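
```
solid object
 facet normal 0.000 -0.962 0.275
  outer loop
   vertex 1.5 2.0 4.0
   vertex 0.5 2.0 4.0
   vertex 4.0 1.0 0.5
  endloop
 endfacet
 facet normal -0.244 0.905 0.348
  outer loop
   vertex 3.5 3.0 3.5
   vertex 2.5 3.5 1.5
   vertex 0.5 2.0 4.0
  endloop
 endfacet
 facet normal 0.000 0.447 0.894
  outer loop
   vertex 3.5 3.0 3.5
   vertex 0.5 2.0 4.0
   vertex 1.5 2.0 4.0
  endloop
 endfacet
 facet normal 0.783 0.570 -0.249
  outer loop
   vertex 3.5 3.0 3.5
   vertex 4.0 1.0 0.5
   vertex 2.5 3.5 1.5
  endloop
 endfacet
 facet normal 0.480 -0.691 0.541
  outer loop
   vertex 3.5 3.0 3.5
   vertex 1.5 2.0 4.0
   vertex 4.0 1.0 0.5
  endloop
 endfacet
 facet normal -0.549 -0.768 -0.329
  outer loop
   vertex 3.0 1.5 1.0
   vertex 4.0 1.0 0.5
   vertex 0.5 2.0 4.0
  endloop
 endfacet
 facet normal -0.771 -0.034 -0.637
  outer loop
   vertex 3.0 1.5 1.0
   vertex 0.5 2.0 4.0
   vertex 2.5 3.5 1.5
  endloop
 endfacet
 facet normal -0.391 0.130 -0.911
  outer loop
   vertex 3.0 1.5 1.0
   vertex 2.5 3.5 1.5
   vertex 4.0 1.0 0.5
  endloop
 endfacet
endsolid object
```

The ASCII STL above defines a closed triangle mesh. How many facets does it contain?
8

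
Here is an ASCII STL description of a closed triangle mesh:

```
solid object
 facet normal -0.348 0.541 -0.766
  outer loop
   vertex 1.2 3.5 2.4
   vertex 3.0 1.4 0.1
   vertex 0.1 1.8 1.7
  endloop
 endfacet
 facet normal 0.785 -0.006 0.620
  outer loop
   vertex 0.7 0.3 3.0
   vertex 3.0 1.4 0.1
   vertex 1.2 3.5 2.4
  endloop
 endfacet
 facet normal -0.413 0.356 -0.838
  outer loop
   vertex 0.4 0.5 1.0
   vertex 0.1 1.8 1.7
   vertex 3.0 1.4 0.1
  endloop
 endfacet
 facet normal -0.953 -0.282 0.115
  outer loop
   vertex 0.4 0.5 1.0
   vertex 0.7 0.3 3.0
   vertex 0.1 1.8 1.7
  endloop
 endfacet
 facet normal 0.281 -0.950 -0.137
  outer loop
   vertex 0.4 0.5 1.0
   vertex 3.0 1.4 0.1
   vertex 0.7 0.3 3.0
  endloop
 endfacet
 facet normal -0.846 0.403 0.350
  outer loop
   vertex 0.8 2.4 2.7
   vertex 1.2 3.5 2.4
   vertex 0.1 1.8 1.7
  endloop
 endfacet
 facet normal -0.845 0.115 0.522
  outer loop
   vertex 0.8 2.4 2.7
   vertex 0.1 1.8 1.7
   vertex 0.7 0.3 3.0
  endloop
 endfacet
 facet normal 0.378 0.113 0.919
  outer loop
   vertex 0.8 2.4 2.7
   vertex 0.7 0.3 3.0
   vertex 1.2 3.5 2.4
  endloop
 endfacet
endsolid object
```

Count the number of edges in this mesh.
12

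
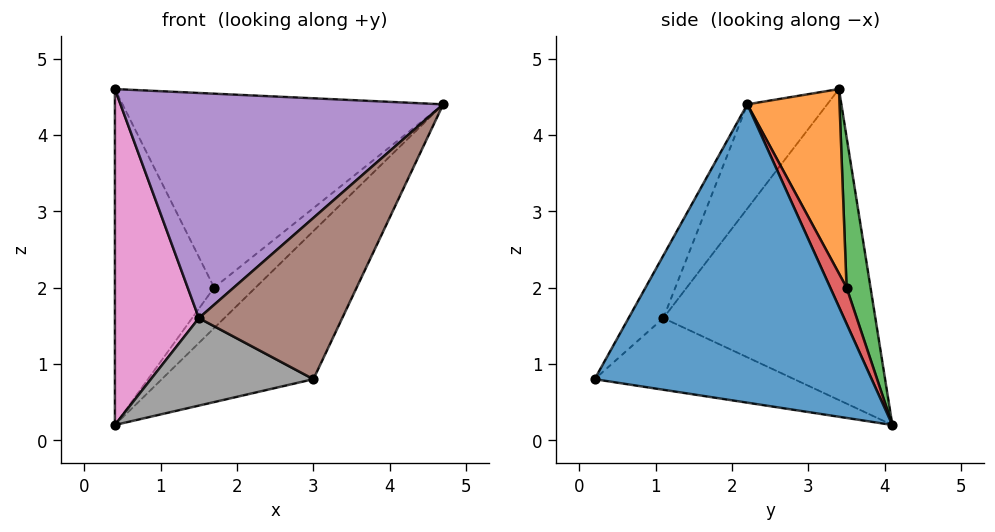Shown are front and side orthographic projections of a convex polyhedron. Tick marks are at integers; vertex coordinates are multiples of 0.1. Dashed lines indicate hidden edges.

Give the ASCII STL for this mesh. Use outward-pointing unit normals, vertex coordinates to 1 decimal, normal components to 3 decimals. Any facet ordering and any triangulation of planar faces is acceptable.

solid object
 facet normal 0.725 0.397 -0.563
  outer loop
   vertex 0.4 4.1 0.2
   vertex 4.7 2.2 4.4
   vertex 3.0 0.2 0.8
  endloop
 endfacet
 facet normal 0.272 0.947 0.173
  outer loop
   vertex 1.7 3.5 2.0
   vertex 0.4 3.4 4.6
   vertex 4.7 2.2 4.4
  endloop
 endfacet
 facet normal 0.232 0.961 0.153
  outer loop
   vertex 1.7 3.5 2.0
   vertex 0.4 4.1 0.2
   vertex 0.4 3.4 4.6
  endloop
 endfacet
 facet normal 0.367 0.929 0.045
  outer loop
   vertex 1.7 3.5 2.0
   vertex 4.7 2.2 4.4
   vertex 0.4 4.1 0.2
  endloop
 endfacet
 facet normal -0.201 -0.812 0.549
  outer loop
   vertex 1.5 1.1 1.6
   vertex 4.7 2.2 4.4
   vertex 0.4 3.4 4.6
  endloop
 endfacet
 facet normal -0.198 -0.814 0.546
  outer loop
   vertex 1.5 1.1 1.6
   vertex 3.0 0.2 0.8
   vertex 4.7 2.2 4.4
  endloop
 endfacet
 facet normal -0.928 -0.368 -0.058
  outer loop
   vertex 1.5 1.1 1.6
   vertex 0.4 3.4 4.6
   vertex 0.4 4.1 0.2
  endloop
 endfacet
 facet normal -0.622 -0.507 -0.597
  outer loop
   vertex 1.5 1.1 1.6
   vertex 0.4 4.1 0.2
   vertex 3.0 0.2 0.8
  endloop
 endfacet
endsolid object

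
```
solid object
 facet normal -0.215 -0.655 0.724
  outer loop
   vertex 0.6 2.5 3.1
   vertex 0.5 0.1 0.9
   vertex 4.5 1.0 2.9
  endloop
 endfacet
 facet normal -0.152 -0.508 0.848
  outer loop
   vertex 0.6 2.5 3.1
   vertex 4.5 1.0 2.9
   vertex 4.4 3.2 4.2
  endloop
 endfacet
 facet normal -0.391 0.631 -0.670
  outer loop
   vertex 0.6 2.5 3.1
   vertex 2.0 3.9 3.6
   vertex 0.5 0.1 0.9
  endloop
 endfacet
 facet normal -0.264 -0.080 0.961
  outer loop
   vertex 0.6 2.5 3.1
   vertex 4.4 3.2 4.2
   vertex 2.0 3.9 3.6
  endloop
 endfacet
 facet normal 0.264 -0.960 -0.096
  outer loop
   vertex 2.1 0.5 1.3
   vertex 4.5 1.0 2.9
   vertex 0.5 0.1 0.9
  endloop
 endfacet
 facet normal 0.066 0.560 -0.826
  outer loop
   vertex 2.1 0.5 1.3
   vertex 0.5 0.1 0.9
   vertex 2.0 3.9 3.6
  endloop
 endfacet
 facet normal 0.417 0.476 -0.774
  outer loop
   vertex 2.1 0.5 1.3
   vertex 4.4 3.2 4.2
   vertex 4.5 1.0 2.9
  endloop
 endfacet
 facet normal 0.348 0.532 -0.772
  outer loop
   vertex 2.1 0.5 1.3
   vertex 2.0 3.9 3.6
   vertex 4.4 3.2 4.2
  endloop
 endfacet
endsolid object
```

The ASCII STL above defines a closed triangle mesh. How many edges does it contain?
12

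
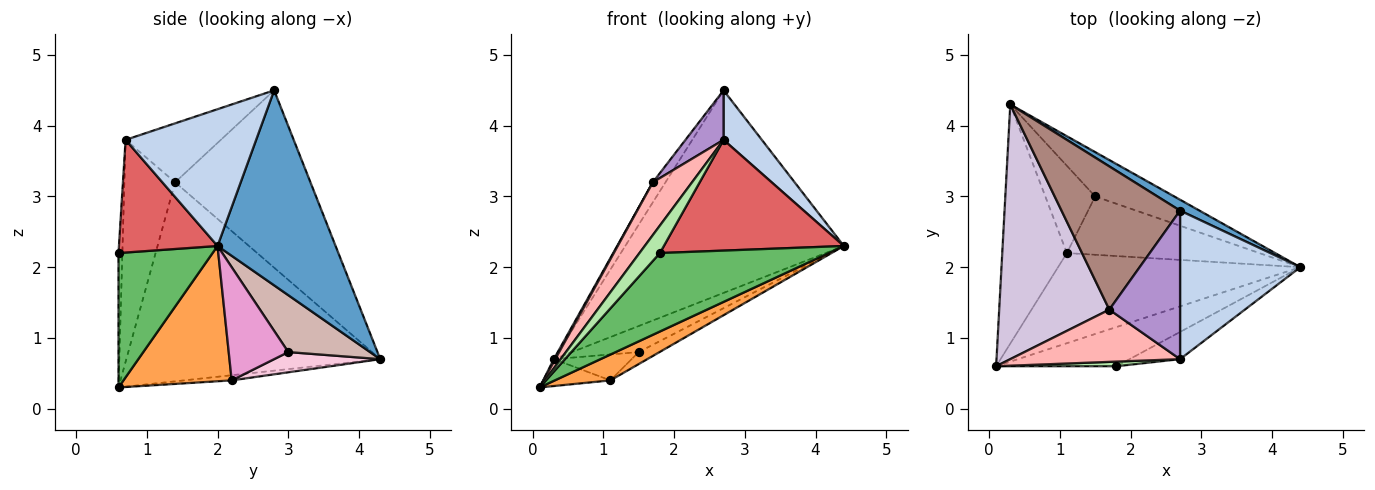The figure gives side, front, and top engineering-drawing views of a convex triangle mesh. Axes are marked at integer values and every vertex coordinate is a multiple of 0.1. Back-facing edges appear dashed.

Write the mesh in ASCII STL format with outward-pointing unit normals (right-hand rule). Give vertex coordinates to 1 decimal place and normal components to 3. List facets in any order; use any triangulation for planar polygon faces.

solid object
 facet normal 0.475 0.879 0.047
  outer loop
   vertex 2.7 2.8 4.5
   vertex 4.4 2.0 2.3
   vertex 0.3 4.3 0.7
  endloop
 endfacet
 facet normal 0.733 -0.215 0.645
  outer loop
   vertex 2.7 0.7 3.8
   vertex 4.4 2.0 2.3
   vertex 2.7 2.8 4.5
  endloop
 endfacet
 facet normal 0.473 -0.243 -0.847
  outer loop
   vertex 1.1 2.2 0.4
   vertex 4.4 2.0 2.3
   vertex 0.1 0.6 0.3
  endloop
 endfacet
 facet normal -0.079 0.111 -0.991
  outer loop
   vertex 1.1 2.2 0.4
   vertex 0.1 0.6 0.3
   vertex 0.3 4.3 0.7
  endloop
 endfacet
 facet normal 0.446 -0.801 -0.399
  outer loop
   vertex 1.8 0.6 2.2
   vertex 0.1 0.6 0.3
   vertex 4.4 2.0 2.3
  endloop
 endfacet
 facet normal -0.182 -0.970 0.163
  outer loop
   vertex 1.8 0.6 2.2
   vertex 2.7 0.7 3.8
   vertex 0.1 0.6 0.3
  endloop
 endfacet
 facet normal 0.470 -0.857 -0.211
  outer loop
   vertex 1.8 0.6 2.2
   vertex 4.4 2.0 2.3
   vertex 2.7 0.7 3.8
  endloop
 endfacet
 facet normal -0.677 -0.523 0.518
  outer loop
   vertex 1.7 1.4 3.2
   vertex 0.1 0.6 0.3
   vertex 2.7 0.7 3.8
  endloop
 endfacet
 facet normal -0.620 -0.248 0.744
  outer loop
   vertex 1.7 1.4 3.2
   vertex 2.7 0.7 3.8
   vertex 2.7 2.8 4.5
  endloop
 endfacet
 facet normal -0.875 -0.005 0.484
  outer loop
   vertex 1.7 1.4 3.2
   vertex 0.3 4.3 0.7
   vertex 0.1 0.6 0.3
  endloop
 endfacet
 facet normal -0.829 0.078 0.554
  outer loop
   vertex 1.7 1.4 3.2
   vertex 2.7 2.8 4.5
   vertex 0.3 4.3 0.7
  endloop
 endfacet
 facet normal 0.527 0.430 -0.733
  outer loop
   vertex 1.5 3.0 0.8
   vertex 0.3 4.3 0.7
   vertex 4.4 2.0 2.3
  endloop
 endfacet
 facet normal 0.499 0.175 -0.849
  outer loop
   vertex 1.5 3.0 0.8
   vertex 4.4 2.0 2.3
   vertex 1.1 2.2 0.4
  endloop
 endfacet
 facet normal 0.362 0.266 -0.893
  outer loop
   vertex 1.5 3.0 0.8
   vertex 1.1 2.2 0.4
   vertex 0.3 4.3 0.7
  endloop
 endfacet
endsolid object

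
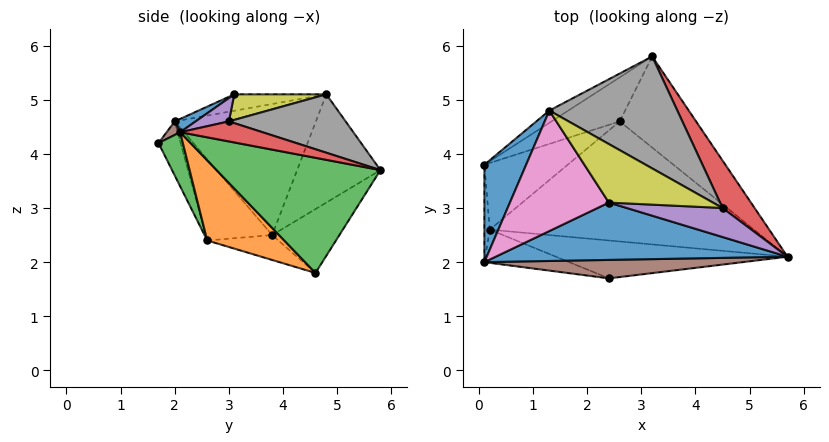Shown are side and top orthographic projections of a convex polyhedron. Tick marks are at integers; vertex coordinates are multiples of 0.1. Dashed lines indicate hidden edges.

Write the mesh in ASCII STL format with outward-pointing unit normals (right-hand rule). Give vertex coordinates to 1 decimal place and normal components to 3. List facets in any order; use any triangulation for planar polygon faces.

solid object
 facet normal 0.040 -0.481 0.876
  outer loop
   vertex 0.1 2.0 4.6
   vertex 5.7 2.1 4.4
   vertex 2.4 3.1 5.1
  endloop
 endfacet
 facet normal -0.380 0.832 -0.405
  outer loop
   vertex 2.6 4.6 1.8
   vertex 0.1 3.8 2.5
   vertex 3.2 5.8 3.7
  endloop
 endfacet
 facet normal 0.758 0.417 -0.502
  outer loop
   vertex 2.6 4.6 1.8
   vertex 3.2 5.8 3.7
   vertex 5.7 2.1 4.4
  endloop
 endfacet
 facet normal 0.471 0.460 0.753
  outer loop
   vertex 4.5 3.0 4.6
   vertex 5.7 2.1 4.4
   vertex 3.2 5.8 3.7
  endloop
 endfacet
 facet normal 0.235 0.098 0.967
  outer loop
   vertex 4.5 3.0 4.6
   vertex 2.4 3.1 5.1
   vertex 5.7 2.1 4.4
  endloop
 endfacet
 facet normal 0.038 -0.681 0.731
  outer loop
   vertex 2.4 1.7 4.2
   vertex 5.7 2.1 4.4
   vertex 0.1 2.0 4.6
  endloop
 endfacet
 facet normal -0.163 -0.105 0.981
  outer loop
   vertex 1.3 4.8 5.1
   vertex 0.1 2.0 4.6
   vertex 2.4 3.1 5.1
  endloop
 endfacet
 facet normal 0.373 0.436 0.819
  outer loop
   vertex 1.3 4.8 5.1
   vertex 4.5 3.0 4.6
   vertex 3.2 5.8 3.7
  endloop
 endfacet
 facet normal 0.236 0.153 0.960
  outer loop
   vertex 1.3 4.8 5.1
   vertex 2.4 3.1 5.1
   vertex 4.5 3.0 4.6
  endloop
 endfacet
 facet normal -0.515 0.852 -0.090
  outer loop
   vertex 1.3 4.8 5.1
   vertex 3.2 5.8 3.7
   vertex 0.1 3.8 2.5
  endloop
 endfacet
 facet normal -0.898 0.334 0.286
  outer loop
   vertex 1.3 4.8 5.1
   vertex 0.1 3.8 2.5
   vertex 0.1 2.0 4.6
  endloop
 endfacet
 facet normal 0.245 -0.536 -0.808
  outer loop
   vertex 0.2 2.6 2.4
   vertex 2.6 4.6 1.8
   vertex 5.7 2.1 4.4
  endloop
 endfacet
 facet normal 0.133 -0.812 -0.568
  outer loop
   vertex 0.2 2.6 2.4
   vertex 5.7 2.1 4.4
   vertex 2.4 1.7 4.2
  endloop
 endfacet
 facet normal -0.286 0.056 -0.957
  outer loop
   vertex 0.2 2.6 2.4
   vertex 0.1 3.8 2.5
   vertex 2.6 4.6 1.8
  endloop
 endfacet
 facet normal -0.995 -0.077 -0.066
  outer loop
   vertex 0.2 2.6 2.4
   vertex 0.1 2.0 4.6
   vertex 0.1 3.8 2.5
  endloop
 endfacet
 facet normal -0.170 -0.949 -0.266
  outer loop
   vertex 0.2 2.6 2.4
   vertex 2.4 1.7 4.2
   vertex 0.1 2.0 4.6
  endloop
 endfacet
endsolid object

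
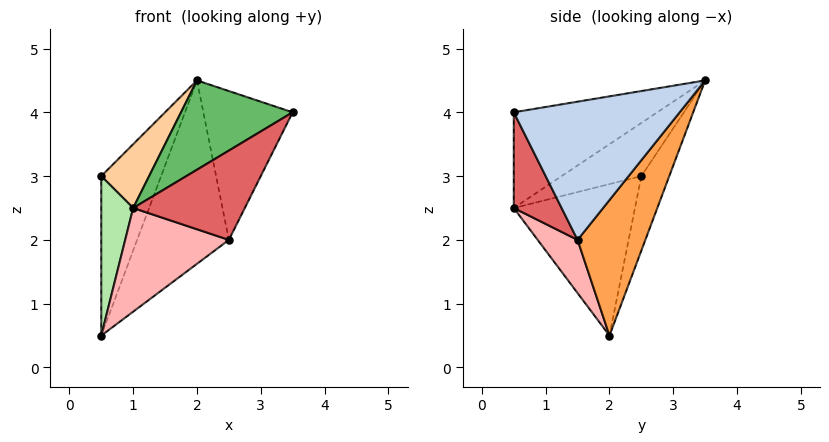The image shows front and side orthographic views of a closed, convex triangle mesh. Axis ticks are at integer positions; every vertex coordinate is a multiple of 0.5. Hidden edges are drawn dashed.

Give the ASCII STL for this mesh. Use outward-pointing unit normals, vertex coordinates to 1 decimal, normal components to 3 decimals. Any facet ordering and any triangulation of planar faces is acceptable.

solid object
 facet normal -0.416 0.892 -0.178
  outer loop
   vertex 0.5 2.0 0.5
   vertex 0.5 2.5 3.0
   vertex 2.0 3.5 4.5
  endloop
 endfacet
 facet normal 0.863 0.465 -0.199
  outer loop
   vertex 2.5 1.5 2.0
   vertex 2.0 3.5 4.5
   vertex 3.5 0.5 4.0
  endloop
 endfacet
 facet normal 0.526 0.712 -0.464
  outer loop
   vertex 2.5 1.5 2.0
   vertex 0.5 2.0 0.5
   vertex 2.0 3.5 4.5
  endloop
 endfacet
 facet normal -0.549 -0.329 0.768
  outer loop
   vertex 1.0 0.5 2.5
   vertex 2.0 3.5 4.5
   vertex 0.5 2.5 3.0
  endloop
 endfacet
 facet normal -0.478 -0.372 0.796
  outer loop
   vertex 1.0 0.5 2.5
   vertex 3.5 0.5 4.0
   vertex 2.0 3.5 4.5
  endloop
 endfacet
 facet normal -0.966 -0.254 0.051
  outer loop
   vertex 1.0 0.5 2.5
   vertex 0.5 2.5 3.0
   vertex 0.5 2.0 0.5
  endloop
 endfacet
 facet normal 0.329 -0.768 -0.549
  outer loop
   vertex 1.0 0.5 2.5
   vertex 2.5 1.5 2.0
   vertex 3.5 0.5 4.0
  endloop
 endfacet
 facet normal 0.282 -0.732 -0.620
  outer loop
   vertex 1.0 0.5 2.5
   vertex 0.5 2.0 0.5
   vertex 2.5 1.5 2.0
  endloop
 endfacet
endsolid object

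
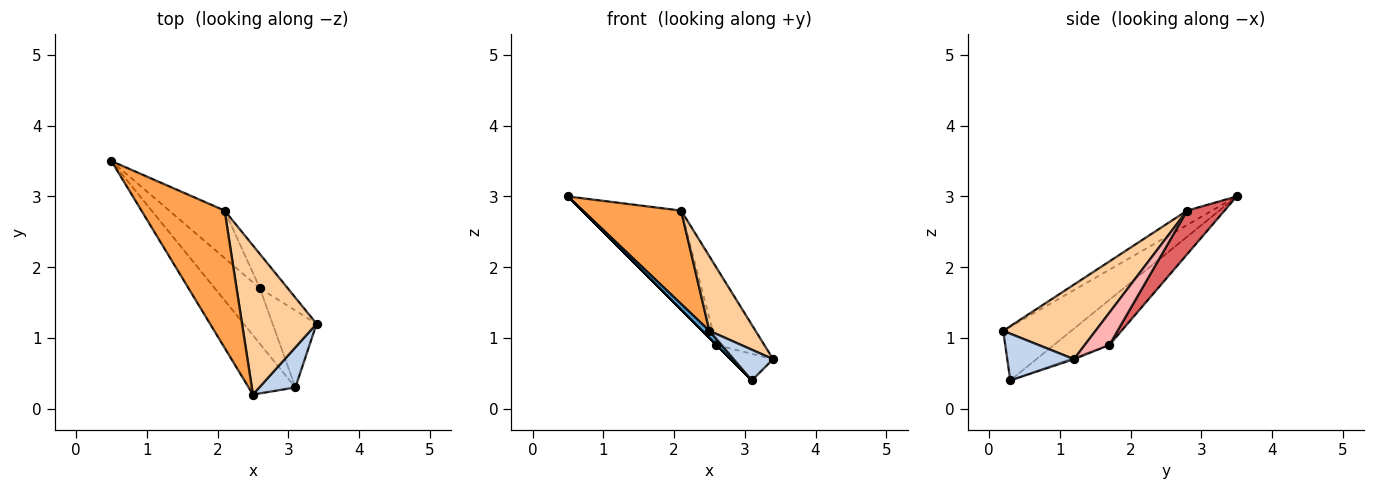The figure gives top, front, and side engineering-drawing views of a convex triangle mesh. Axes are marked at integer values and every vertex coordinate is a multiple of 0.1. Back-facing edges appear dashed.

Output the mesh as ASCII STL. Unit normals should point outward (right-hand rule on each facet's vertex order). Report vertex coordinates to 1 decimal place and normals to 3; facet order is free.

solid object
 facet normal -0.751 -0.078 -0.655
  outer loop
   vertex 3.1 0.3 0.4
   vertex 2.5 0.2 1.1
   vertex 0.5 3.5 3.0
  endloop
 endfacet
 facet normal 0.717 -0.424 0.554
  outer loop
   vertex 3.1 0.3 0.4
   vertex 3.4 1.2 0.7
   vertex 2.5 0.2 1.1
  endloop
 endfacet
 facet normal -0.141 -0.557 0.818
  outer loop
   vertex 2.1 2.8 2.8
   vertex 0.5 3.5 3.0
   vertex 2.5 0.2 1.1
  endloop
 endfacet
 facet normal 0.667 -0.333 0.667
  outer loop
   vertex 2.1 2.8 2.8
   vertex 2.5 0.2 1.1
   vertex 3.4 1.2 0.7
  endloop
 endfacet
 facet normal -0.707 0.000 -0.707
  outer loop
   vertex 2.6 1.7 0.9
   vertex 3.1 0.3 0.4
   vertex 0.5 3.5 3.0
  endloop
 endfacet
 facet normal -0.033 0.326 -0.945
  outer loop
   vertex 2.6 1.7 0.9
   vertex 3.4 1.2 0.7
   vertex 3.1 0.3 0.4
  endloop
 endfacet
 facet normal 0.322 0.854 -0.409
  outer loop
   vertex 2.6 1.7 0.9
   vertex 0.5 3.5 3.0
   vertex 2.1 2.8 2.8
  endloop
 endfacet
 facet normal 0.425 0.827 -0.367
  outer loop
   vertex 2.6 1.7 0.9
   vertex 2.1 2.8 2.8
   vertex 3.4 1.2 0.7
  endloop
 endfacet
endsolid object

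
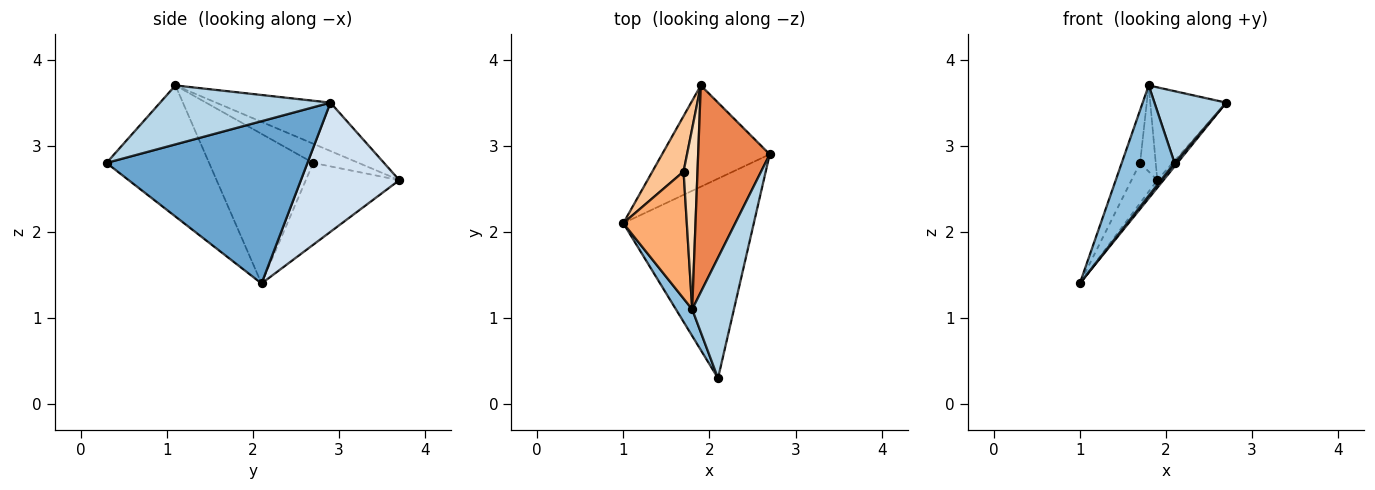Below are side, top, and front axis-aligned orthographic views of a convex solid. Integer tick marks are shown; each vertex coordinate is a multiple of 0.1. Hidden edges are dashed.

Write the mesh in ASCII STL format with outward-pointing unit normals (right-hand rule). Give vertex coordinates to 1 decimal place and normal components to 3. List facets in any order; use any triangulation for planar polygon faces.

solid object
 facet normal 0.779 -0.011 -0.627
  outer loop
   vertex 2.1 0.3 2.8
   vertex 1.0 2.1 1.4
   vertex 2.7 2.9 3.5
  endloop
 endfacet
 facet normal -0.884 -0.455 0.110
  outer loop
   vertex 1.8 1.1 3.7
   vertex 1.0 2.1 1.4
   vertex 2.1 0.3 2.8
  endloop
 endfacet
 facet normal 0.772 -0.325 0.546
  outer loop
   vertex 1.8 1.1 3.7
   vertex 2.1 0.3 2.8
   vertex 2.7 2.9 3.5
  endloop
 endfacet
 facet normal 0.767 0.048 -0.639
  outer loop
   vertex 1.9 3.7 2.6
   vertex 2.7 2.9 3.5
   vertex 1.0 2.1 1.4
  endloop
 endfacet
 facet normal -0.525 0.349 0.776
  outer loop
   vertex 1.9 3.7 2.6
   vertex 1.8 1.1 3.7
   vertex 2.7 2.9 3.5
  endloop
 endfacet
 facet normal -0.909 0.160 0.386
  outer loop
   vertex 1.7 2.7 2.8
   vertex 1.0 2.1 1.4
   vertex 1.8 1.1 3.7
  endloop
 endfacet
 facet normal -0.905 0.250 0.345
  outer loop
   vertex 1.7 2.7 2.8
   vertex 1.9 3.7 2.6
   vertex 1.0 2.1 1.4
  endloop
 endfacet
 facet normal -0.780 0.269 0.565
  outer loop
   vertex 1.7 2.7 2.8
   vertex 1.8 1.1 3.7
   vertex 1.9 3.7 2.6
  endloop
 endfacet
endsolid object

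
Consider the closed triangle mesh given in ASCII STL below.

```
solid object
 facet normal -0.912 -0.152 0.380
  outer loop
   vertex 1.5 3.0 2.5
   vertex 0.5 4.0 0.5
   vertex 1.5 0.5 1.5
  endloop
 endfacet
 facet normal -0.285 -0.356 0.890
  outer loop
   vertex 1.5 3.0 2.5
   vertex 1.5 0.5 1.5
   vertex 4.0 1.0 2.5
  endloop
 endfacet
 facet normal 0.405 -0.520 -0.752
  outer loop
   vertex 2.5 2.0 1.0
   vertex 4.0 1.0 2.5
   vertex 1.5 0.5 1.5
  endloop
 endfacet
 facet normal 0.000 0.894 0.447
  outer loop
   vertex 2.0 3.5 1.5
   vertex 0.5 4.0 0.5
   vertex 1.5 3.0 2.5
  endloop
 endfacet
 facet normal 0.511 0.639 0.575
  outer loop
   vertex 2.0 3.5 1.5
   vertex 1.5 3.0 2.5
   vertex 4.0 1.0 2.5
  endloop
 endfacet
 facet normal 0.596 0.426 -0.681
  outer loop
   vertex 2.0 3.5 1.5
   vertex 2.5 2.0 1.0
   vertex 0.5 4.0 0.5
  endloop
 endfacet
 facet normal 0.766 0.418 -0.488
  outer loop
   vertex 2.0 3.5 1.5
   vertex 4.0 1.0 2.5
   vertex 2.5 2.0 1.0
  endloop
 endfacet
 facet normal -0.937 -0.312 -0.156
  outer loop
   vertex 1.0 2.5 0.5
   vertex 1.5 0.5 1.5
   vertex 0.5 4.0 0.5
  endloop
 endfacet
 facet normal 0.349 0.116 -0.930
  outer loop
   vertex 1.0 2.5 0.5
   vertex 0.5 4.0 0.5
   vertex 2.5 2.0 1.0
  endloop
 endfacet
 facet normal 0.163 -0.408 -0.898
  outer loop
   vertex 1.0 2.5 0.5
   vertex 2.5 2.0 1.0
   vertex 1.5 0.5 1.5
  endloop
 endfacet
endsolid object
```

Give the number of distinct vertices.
7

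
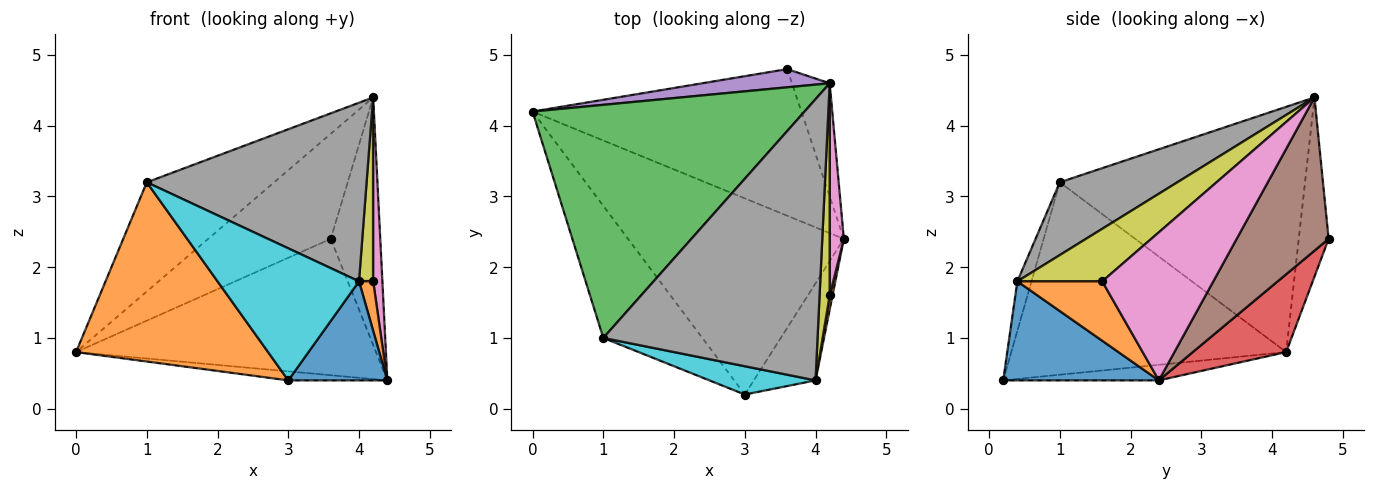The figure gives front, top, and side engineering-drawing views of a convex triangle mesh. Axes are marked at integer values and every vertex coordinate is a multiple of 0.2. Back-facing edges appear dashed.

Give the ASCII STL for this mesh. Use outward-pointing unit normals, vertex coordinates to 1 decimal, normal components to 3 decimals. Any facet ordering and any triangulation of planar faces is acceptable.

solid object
 facet normal -0.072 0.046 -0.996
  outer loop
   vertex 3.0 0.2 0.4
   vertex 0.0 4.2 0.8
   vertex 4.4 2.4 0.4
  endloop
 endfacet
 facet normal -0.755 -0.528 -0.389
  outer loop
   vertex 1.0 1.0 3.2
   vertex 0.0 4.2 0.8
   vertex 3.0 0.2 0.4
  endloop
 endfacet
 facet normal -0.633 0.328 0.701
  outer loop
   vertex 1.0 1.0 3.2
   vertex 4.2 4.6 4.4
   vertex 0.0 4.2 0.8
  endloop
 endfacet
 facet normal 0.207 0.666 -0.716
  outer loop
   vertex 3.6 4.8 2.4
   vertex 4.4 2.4 0.4
   vertex 0.0 4.2 0.8
  endloop
 endfacet
 facet normal -0.233 0.958 0.166
  outer loop
   vertex 3.6 4.8 2.4
   vertex 0.0 4.2 0.8
   vertex 4.2 4.6 4.4
  endloop
 endfacet
 facet normal 0.860 0.463 -0.212
  outer loop
   vertex 3.6 4.8 2.4
   vertex 4.2 4.6 4.4
   vertex 4.4 2.4 0.4
  endloop
 endfacet
 facet normal 0.992 -0.082 0.095
  outer loop
   vertex 4.2 1.6 1.8
   vertex 4.4 2.4 0.4
   vertex 4.2 4.6 4.4
  endloop
 endfacet
 facet normal 0.276 -0.515 0.811
  outer loop
   vertex 4.0 0.4 1.8
   vertex 4.2 4.6 4.4
   vertex 1.0 1.0 3.2
  endloop
 endfacet
 facet normal 0.969 -0.162 0.186
  outer loop
   vertex 4.0 0.4 1.8
   vertex 4.2 1.6 1.8
   vertex 4.2 4.6 4.4
  endloop
 endfacet
 facet normal -0.097 -0.973 0.209
  outer loop
   vertex 4.0 0.4 1.8
   vertex 1.0 1.0 3.2
   vertex 3.0 0.2 0.4
  endloop
 endfacet
 facet normal 0.747 -0.475 -0.465
  outer loop
   vertex 4.0 0.4 1.8
   vertex 3.0 0.2 0.4
   vertex 4.4 2.4 0.4
  endloop
 endfacet
 facet normal 0.985 -0.164 0.047
  outer loop
   vertex 4.0 0.4 1.8
   vertex 4.4 2.4 0.4
   vertex 4.2 1.6 1.8
  endloop
 endfacet
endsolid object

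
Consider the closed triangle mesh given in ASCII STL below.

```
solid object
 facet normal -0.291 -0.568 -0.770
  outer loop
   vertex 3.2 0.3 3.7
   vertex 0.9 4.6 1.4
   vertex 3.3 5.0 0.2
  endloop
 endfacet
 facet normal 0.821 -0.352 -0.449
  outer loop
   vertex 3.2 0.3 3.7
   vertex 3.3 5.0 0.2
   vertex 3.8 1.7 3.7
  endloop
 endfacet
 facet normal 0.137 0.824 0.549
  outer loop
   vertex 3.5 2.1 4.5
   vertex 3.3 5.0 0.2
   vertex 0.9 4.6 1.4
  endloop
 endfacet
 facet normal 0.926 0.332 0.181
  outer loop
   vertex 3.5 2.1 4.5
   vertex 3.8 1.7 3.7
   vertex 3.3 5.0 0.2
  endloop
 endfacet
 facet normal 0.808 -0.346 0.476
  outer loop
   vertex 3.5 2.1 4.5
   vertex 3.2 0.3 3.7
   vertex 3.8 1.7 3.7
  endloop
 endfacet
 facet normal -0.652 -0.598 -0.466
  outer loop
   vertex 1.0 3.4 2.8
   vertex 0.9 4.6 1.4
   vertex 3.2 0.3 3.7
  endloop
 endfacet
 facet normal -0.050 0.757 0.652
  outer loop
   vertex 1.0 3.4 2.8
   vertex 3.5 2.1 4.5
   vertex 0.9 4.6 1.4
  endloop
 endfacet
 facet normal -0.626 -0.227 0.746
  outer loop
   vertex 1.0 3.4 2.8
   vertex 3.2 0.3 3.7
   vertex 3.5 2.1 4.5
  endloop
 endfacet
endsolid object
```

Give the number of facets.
8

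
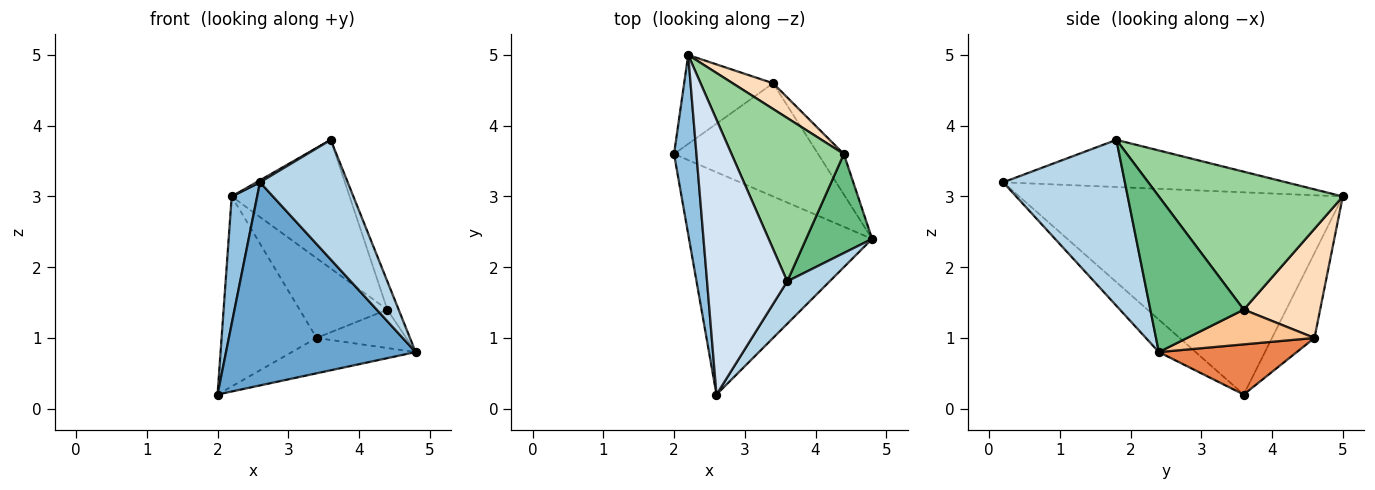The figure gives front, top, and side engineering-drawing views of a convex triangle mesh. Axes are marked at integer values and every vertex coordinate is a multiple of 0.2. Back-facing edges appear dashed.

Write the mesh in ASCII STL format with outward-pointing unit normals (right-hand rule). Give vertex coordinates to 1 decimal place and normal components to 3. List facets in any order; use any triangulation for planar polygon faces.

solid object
 facet normal -0.130 -0.669 -0.732
  outer loop
   vertex 2.6 0.2 3.2
   vertex 2.0 3.6 0.2
   vertex 4.8 2.4 0.8
  endloop
 endfacet
 facet normal -0.991 -0.078 0.110
  outer loop
   vertex 2.2 5.0 3.0
   vertex 2.0 3.6 0.2
   vertex 2.6 0.2 3.2
  endloop
 endfacet
 facet normal 0.794 -0.573 0.203
  outer loop
   vertex 3.6 1.8 3.8
   vertex 2.6 0.2 3.2
   vertex 4.8 2.4 0.8
  endloop
 endfacet
 facet normal -0.507 -0.006 0.862
  outer loop
   vertex 3.6 1.8 3.8
   vertex 2.2 5.0 3.0
   vertex 2.6 0.2 3.2
  endloop
 endfacet
 facet normal 0.315 0.283 -0.906
  outer loop
   vertex 3.4 4.6 1.0
   vertex 4.8 2.4 0.8
   vertex 2.0 3.6 0.2
  endloop
 endfacet
 facet normal -0.375 0.840 -0.393
  outer loop
   vertex 3.4 4.6 1.0
   vertex 2.0 3.6 0.2
   vertex 2.2 5.0 3.0
  endloop
 endfacet
 facet normal 0.699 0.492 -0.518
  outer loop
   vertex 4.4 3.6 1.4
   vertex 4.8 2.4 0.8
   vertex 3.4 4.6 1.0
  endloop
 endfacet
 facet normal 0.638 0.733 0.236
  outer loop
   vertex 4.4 3.6 1.4
   vertex 3.4 4.6 1.0
   vertex 2.2 5.0 3.0
  endloop
 endfacet
 facet normal 0.915 0.111 0.388
  outer loop
   vertex 4.4 3.6 1.4
   vertex 3.6 1.8 3.8
   vertex 4.8 2.4 0.8
  endloop
 endfacet
 facet normal 0.694 0.445 0.565
  outer loop
   vertex 4.4 3.6 1.4
   vertex 2.2 5.0 3.0
   vertex 3.6 1.8 3.8
  endloop
 endfacet
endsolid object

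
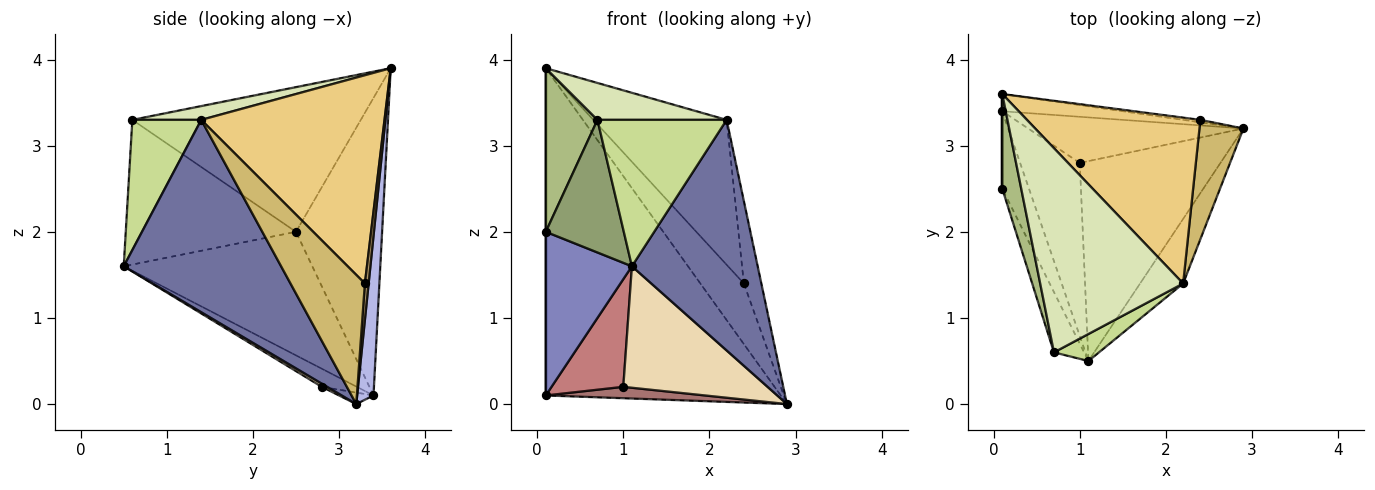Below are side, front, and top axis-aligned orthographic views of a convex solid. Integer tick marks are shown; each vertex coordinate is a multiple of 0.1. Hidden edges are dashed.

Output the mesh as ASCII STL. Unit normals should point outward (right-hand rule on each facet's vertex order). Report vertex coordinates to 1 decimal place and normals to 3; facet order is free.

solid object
 facet normal 0.769 -0.615 -0.172
  outer loop
   vertex 2.2 1.4 3.3
   vertex 1.1 0.5 1.6
   vertex 2.9 3.2 0.0
  endloop
 endfacet
 facet normal -0.892 -0.408 -0.193
  outer loop
   vertex 0.1 3.4 0.1
   vertex 1.1 0.5 1.6
   vertex 0.1 2.5 2.0
  endloop
 endfacet
 facet normal -1.000 0.000 0.000
  outer loop
   vertex 0.1 3.4 0.1
   vertex 0.1 2.5 2.0
   vertex 0.1 3.6 3.9
  endloop
 endfacet
 facet normal 0.069 0.996 -0.052
  outer loop
   vertex 0.1 3.4 0.1
   vertex 0.1 3.6 3.9
   vertex 2.9 3.2 0.0
  endloop
 endfacet
 facet normal -0.893 -0.409 -0.186
  outer loop
   vertex 0.7 0.6 3.3
   vertex 0.1 2.5 2.0
   vertex 1.1 0.5 1.6
  endloop
 endfacet
 facet normal -0.968 -0.219 0.127
  outer loop
   vertex 0.7 0.6 3.3
   vertex 0.1 3.6 3.9
   vertex 0.1 2.5 2.0
  endloop
 endfacet
 facet normal 0.464 -0.871 0.161
  outer loop
   vertex 0.7 0.6 3.3
   vertex 1.1 0.5 1.6
   vertex 2.2 1.4 3.3
  endloop
 endfacet
 facet normal 0.094 -0.177 0.980
  outer loop
   vertex 0.7 0.6 3.3
   vertex 2.2 1.4 3.3
   vertex 0.1 3.6 3.9
  endloop
 endfacet
 facet normal 0.086 0.995 -0.040
  outer loop
   vertex 2.4 3.3 1.4
   vertex 2.9 3.2 0.0
   vertex 0.1 3.6 3.9
  endloop
 endfacet
 facet normal 0.924 0.217 0.315
  outer loop
   vertex 2.4 3.3 1.4
   vertex 2.2 1.4 3.3
   vertex 2.9 3.2 0.0
  endloop
 endfacet
 facet normal 0.671 0.488 0.559
  outer loop
   vertex 2.4 3.3 1.4
   vertex 0.1 3.6 3.9
   vertex 2.2 1.4 3.3
  endloop
 endfacet
 facet normal 0.019 -0.519 -0.854
  outer loop
   vertex 1.0 2.8 0.2
   vertex 2.9 3.2 0.0
   vertex 1.1 0.5 1.6
  endloop
 endfacet
 facet normal -0.052 -0.239 -0.970
  outer loop
   vertex 1.0 2.8 0.2
   vertex 0.1 3.4 0.1
   vertex 2.9 3.2 0.0
  endloop
 endfacet
 facet normal -0.250 -0.511 -0.822
  outer loop
   vertex 1.0 2.8 0.2
   vertex 1.1 0.5 1.6
   vertex 0.1 3.4 0.1
  endloop
 endfacet
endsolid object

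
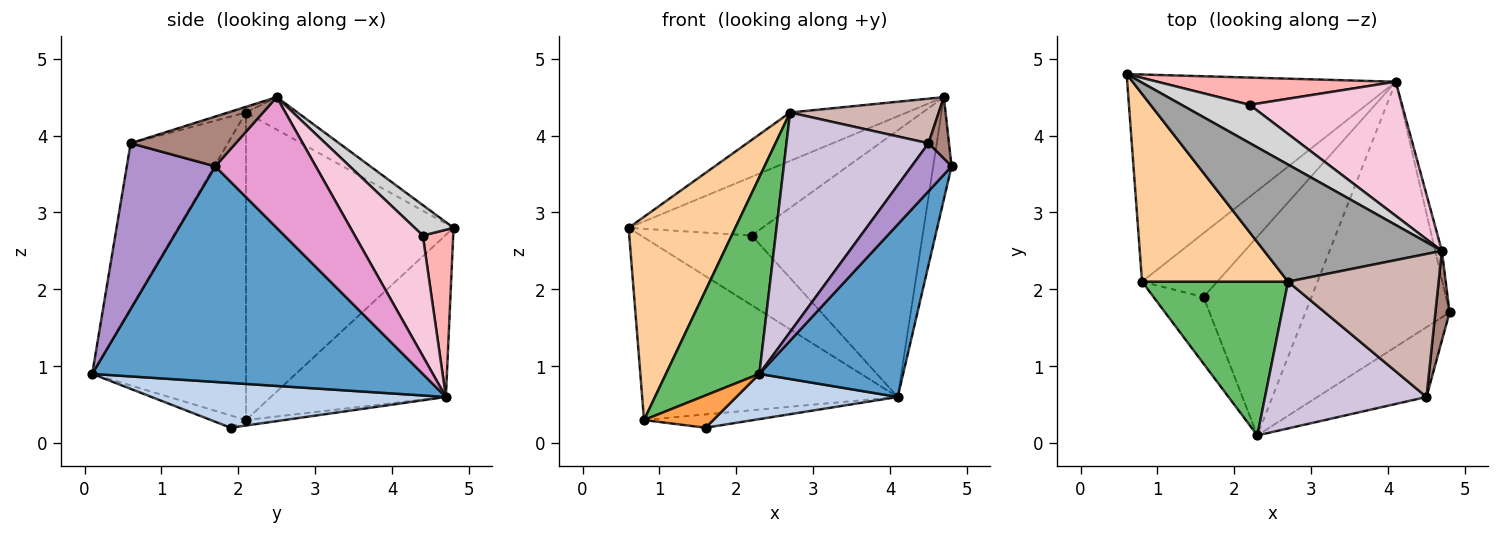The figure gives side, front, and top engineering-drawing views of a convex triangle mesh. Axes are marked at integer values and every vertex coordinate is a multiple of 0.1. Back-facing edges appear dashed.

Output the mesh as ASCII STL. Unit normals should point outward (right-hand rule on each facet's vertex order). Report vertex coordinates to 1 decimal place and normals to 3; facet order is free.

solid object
 facet normal 0.782 -0.340 -0.522
  outer loop
   vertex 4.1 4.7 0.6
   vertex 4.8 1.7 3.6
   vertex 2.3 0.1 0.9
  endloop
 endfacet
 facet normal 0.375 -0.206 -0.904
  outer loop
   vertex 4.1 4.7 0.6
   vertex 2.3 0.1 0.9
   vertex 1.6 1.9 0.2
  endloop
 endfacet
 facet normal -0.216 -0.426 -0.879
  outer loop
   vertex 0.8 2.1 0.3
   vertex 1.6 1.9 0.2
   vertex 2.3 0.1 0.9
  endloop
 endfacet
 facet normal -0.819 -0.421 0.389
  outer loop
   vertex 0.8 2.1 0.3
   vertex 2.7 2.1 4.3
   vertex 0.6 4.8 2.8
  endloop
 endfacet
 facet normal -0.792 -0.481 0.376
  outer loop
   vertex 0.8 2.1 0.3
   vertex 2.3 0.1 0.9
   vertex 2.7 2.1 4.3
  endloop
 endfacet
 facet normal -0.412 0.602 -0.683
  outer loop
   vertex 0.8 2.1 0.3
   vertex 0.6 4.8 2.8
   vertex 4.1 4.7 0.6
  endloop
 endfacet
 facet normal -0.071 0.203 -0.977
  outer loop
   vertex 0.8 2.1 0.3
   vertex 4.1 4.7 0.6
   vertex 1.6 1.9 0.2
  endloop
 endfacet
 facet normal 0.248 0.902 0.353
  outer loop
   vertex 2.2 4.4 2.7
   vertex 4.1 4.7 0.6
   vertex 0.6 4.8 2.8
  endloop
 endfacet
 facet normal 0.781 -0.353 -0.514
  outer loop
   vertex 4.5 0.6 3.9
   vertex 2.3 0.1 0.9
   vertex 4.8 1.7 3.6
  endloop
 endfacet
 facet normal -0.495 -0.722 0.483
  outer loop
   vertex 4.5 0.6 3.9
   vertex 2.7 2.1 4.3
   vertex 2.3 0.1 0.9
  endloop
 endfacet
 facet normal 0.945 -0.184 0.269
  outer loop
   vertex 4.7 2.5 4.5
   vertex 4.5 0.6 3.9
   vertex 4.8 1.7 3.6
  endloop
 endfacet
 facet normal -0.036 -0.297 0.954
  outer loop
   vertex 4.7 2.5 4.5
   vertex 2.7 2.1 4.3
   vertex 4.5 0.6 3.9
  endloop
 endfacet
 facet normal 0.983 0.179 -0.050
  outer loop
   vertex 4.7 2.5 4.5
   vertex 4.8 1.7 3.6
   vertex 4.1 4.7 0.6
  endloop
 endfacet
 facet normal 0.335 0.842 0.423
  outer loop
   vertex 4.7 2.5 4.5
   vertex 4.1 4.7 0.6
   vertex 2.2 4.4 2.7
  endloop
 endfacet
 facet normal -0.166 0.377 0.911
  outer loop
   vertex 4.7 2.5 4.5
   vertex 0.6 4.8 2.8
   vertex 2.7 2.1 4.3
  endloop
 endfacet
 facet normal 0.237 0.814 0.531
  outer loop
   vertex 4.7 2.5 4.5
   vertex 2.2 4.4 2.7
   vertex 0.6 4.8 2.8
  endloop
 endfacet
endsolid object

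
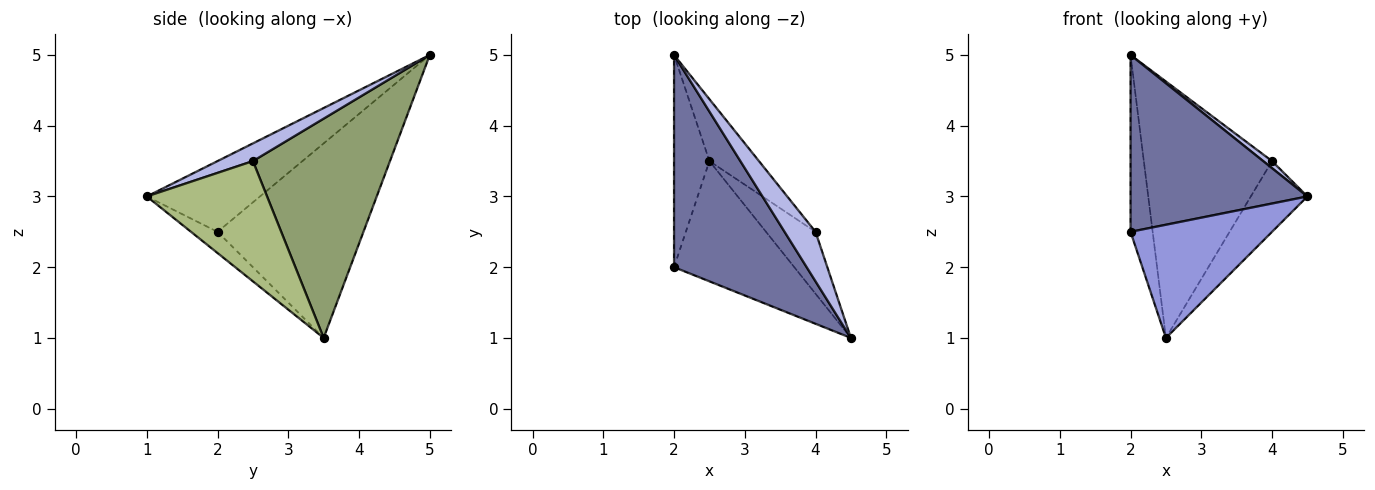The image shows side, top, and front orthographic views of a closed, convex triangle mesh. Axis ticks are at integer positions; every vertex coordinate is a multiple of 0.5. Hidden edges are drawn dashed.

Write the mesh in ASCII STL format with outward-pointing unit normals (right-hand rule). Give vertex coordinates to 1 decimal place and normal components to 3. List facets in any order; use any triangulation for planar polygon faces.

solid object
 facet normal -0.379 -0.592 0.711
  outer loop
   vertex 2.0 2.0 2.5
   vertex 4.5 1.0 3.0
   vertex 2.0 5.0 5.0
  endloop
 endfacet
 facet normal -0.973 0.147 -0.177
  outer loop
   vertex 2.0 2.0 2.5
   vertex 2.0 5.0 5.0
   vertex 2.5 3.5 1.0
  endloop
 endfacet
 facet normal -0.127 -0.680 -0.722
  outer loop
   vertex 2.0 2.0 2.5
   vertex 2.5 3.5 1.0
   vertex 4.5 1.0 3.0
  endloop
 endfacet
 facet normal 0.492 -0.123 0.862
  outer loop
   vertex 4.0 2.5 3.5
   vertex 2.0 5.0 5.0
   vertex 4.5 1.0 3.0
  endloop
 endfacet
 facet normal 0.721 0.674 -0.163
  outer loop
   vertex 4.0 2.5 3.5
   vertex 2.5 3.5 1.0
   vertex 2.0 5.0 5.0
  endloop
 endfacet
 facet normal 0.848 0.399 -0.349
  outer loop
   vertex 4.0 2.5 3.5
   vertex 4.5 1.0 3.0
   vertex 2.5 3.5 1.0
  endloop
 endfacet
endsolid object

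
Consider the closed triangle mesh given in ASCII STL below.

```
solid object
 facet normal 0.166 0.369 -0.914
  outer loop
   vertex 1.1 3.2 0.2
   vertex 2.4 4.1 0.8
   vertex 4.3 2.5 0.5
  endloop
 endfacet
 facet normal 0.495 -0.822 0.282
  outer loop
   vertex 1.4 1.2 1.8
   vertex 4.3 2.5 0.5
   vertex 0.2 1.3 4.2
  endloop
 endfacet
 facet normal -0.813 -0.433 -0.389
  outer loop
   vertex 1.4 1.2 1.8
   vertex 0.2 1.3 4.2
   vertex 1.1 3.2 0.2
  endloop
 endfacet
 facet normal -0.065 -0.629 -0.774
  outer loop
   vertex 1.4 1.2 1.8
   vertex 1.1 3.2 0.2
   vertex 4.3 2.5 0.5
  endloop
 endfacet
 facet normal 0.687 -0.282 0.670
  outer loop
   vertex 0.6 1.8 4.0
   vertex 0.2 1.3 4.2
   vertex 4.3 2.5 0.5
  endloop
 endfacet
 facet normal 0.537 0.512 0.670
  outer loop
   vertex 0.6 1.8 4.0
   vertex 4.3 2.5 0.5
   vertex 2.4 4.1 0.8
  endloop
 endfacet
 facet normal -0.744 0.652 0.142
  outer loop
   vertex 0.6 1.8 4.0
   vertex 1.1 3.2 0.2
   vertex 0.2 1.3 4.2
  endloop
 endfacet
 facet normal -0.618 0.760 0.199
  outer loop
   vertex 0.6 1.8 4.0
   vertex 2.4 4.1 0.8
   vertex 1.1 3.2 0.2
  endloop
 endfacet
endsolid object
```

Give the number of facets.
8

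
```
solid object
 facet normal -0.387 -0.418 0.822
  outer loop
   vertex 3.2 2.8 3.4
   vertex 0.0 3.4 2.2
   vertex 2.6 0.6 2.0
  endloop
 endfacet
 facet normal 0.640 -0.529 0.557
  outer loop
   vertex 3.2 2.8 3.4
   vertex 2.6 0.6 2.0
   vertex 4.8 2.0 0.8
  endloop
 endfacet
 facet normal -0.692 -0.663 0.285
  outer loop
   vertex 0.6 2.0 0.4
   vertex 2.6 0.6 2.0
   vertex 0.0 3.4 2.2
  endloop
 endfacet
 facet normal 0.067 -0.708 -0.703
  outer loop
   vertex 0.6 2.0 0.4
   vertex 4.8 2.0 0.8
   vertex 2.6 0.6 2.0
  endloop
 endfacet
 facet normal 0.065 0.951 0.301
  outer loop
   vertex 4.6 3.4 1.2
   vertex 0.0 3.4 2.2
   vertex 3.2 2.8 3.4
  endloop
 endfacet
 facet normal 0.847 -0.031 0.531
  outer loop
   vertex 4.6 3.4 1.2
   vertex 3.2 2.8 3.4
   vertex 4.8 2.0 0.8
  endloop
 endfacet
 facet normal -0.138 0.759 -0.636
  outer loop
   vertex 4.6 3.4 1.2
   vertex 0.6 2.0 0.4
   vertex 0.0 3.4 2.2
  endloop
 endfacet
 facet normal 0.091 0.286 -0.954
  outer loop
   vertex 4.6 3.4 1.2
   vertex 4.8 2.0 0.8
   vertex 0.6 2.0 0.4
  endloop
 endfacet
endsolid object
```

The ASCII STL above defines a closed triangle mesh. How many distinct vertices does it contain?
6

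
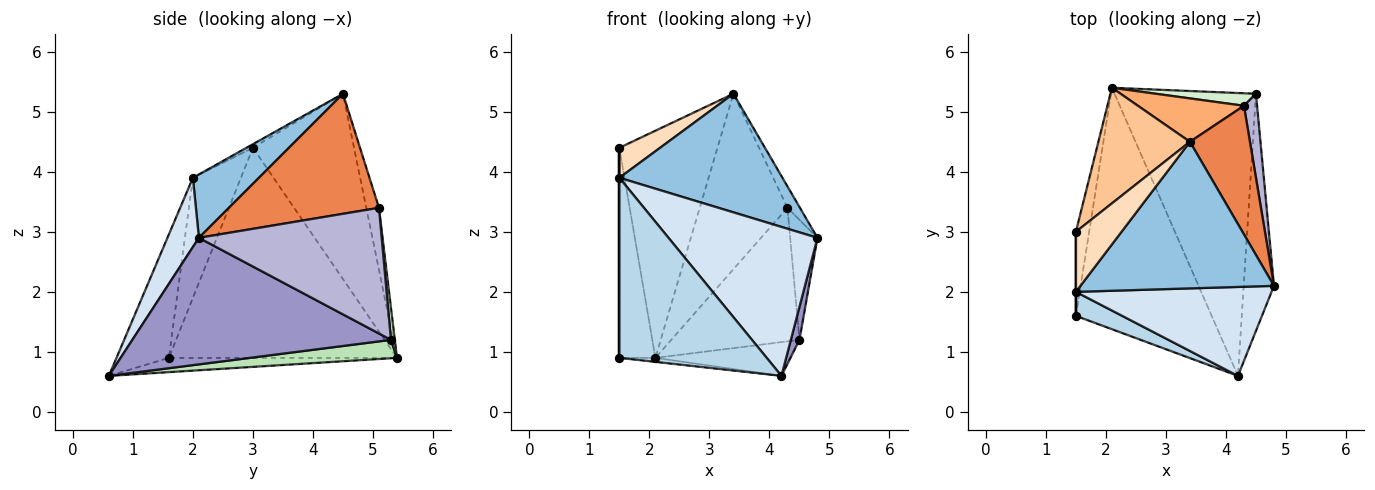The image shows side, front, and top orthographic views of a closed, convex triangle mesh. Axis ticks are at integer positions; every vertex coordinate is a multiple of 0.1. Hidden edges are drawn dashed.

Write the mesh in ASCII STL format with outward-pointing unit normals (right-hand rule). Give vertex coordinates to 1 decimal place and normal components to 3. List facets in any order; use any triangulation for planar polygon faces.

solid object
 facet normal -0.104 0.016 -0.994
  outer loop
   vertex 4.2 0.6 0.6
   vertex 1.5 1.6 0.9
   vertex 2.1 5.4 0.9
  endloop
 endfacet
 facet normal 0.247 -0.609 0.753
  outer loop
   vertex 1.5 2.0 3.9
   vertex 4.8 2.1 2.9
   vertex 3.4 4.5 5.3
  endloop
 endfacet
 facet normal -0.332 -0.935 0.125
  outer loop
   vertex 1.5 2.0 3.9
   vertex 1.5 1.6 0.9
   vertex 4.2 0.6 0.6
  endloop
 endfacet
 facet normal 0.178 -0.845 0.504
  outer loop
   vertex 1.5 2.0 3.9
   vertex 4.2 0.6 0.6
   vertex 4.8 2.1 2.9
  endloop
 endfacet
 facet normal 0.892 0.074 0.446
  outer loop
   vertex 4.3 5.1 3.4
   vertex 3.4 4.5 5.3
   vertex 4.8 2.1 2.9
  endloop
 endfacet
 facet normal -0.139 0.961 0.238
  outer loop
   vertex 4.3 5.1 3.4
   vertex 2.1 5.4 0.9
   vertex 3.4 4.5 5.3
  endloop
 endfacet
 facet normal -0.676 0.656 0.334
  outer loop
   vertex 1.5 3.0 4.4
   vertex 3.4 4.5 5.3
   vertex 2.1 5.4 0.9
  endloop
 endfacet
 facet normal -0.070 -0.446 0.892
  outer loop
   vertex 1.5 3.0 4.4
   vertex 1.5 2.0 3.9
   vertex 3.4 4.5 5.3
  endloop
 endfacet
 facet normal -0.986 0.156 -0.062
  outer loop
   vertex 1.5 3.0 4.4
   vertex 2.1 5.4 0.9
   vertex 1.5 1.6 0.9
  endloop
 endfacet
 facet normal -1.000 0.000 0.000
  outer loop
   vertex 1.5 3.0 4.4
   vertex 1.5 1.6 0.9
   vertex 1.5 2.0 3.9
  endloop
 endfacet
 facet normal 0.128 0.118 -0.985
  outer loop
   vertex 4.5 5.3 1.2
   vertex 4.2 0.6 0.6
   vertex 2.1 5.4 0.9
  endloop
 endfacet
 facet normal 0.030 0.995 0.093
  outer loop
   vertex 4.5 5.3 1.2
   vertex 2.1 5.4 0.9
   vertex 4.3 5.1 3.4
  endloop
 endfacet
 facet normal 0.972 -0.032 -0.232
  outer loop
   vertex 4.5 5.3 1.2
   vertex 4.8 2.1 2.9
   vertex 4.2 0.6 0.6
  endloop
 endfacet
 facet normal 0.984 0.147 0.103
  outer loop
   vertex 4.5 5.3 1.2
   vertex 4.3 5.1 3.4
   vertex 4.8 2.1 2.9
  endloop
 endfacet
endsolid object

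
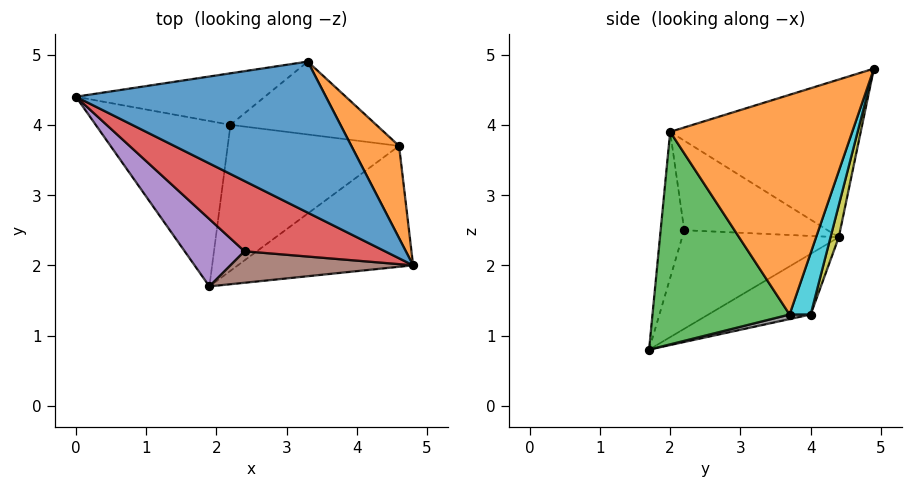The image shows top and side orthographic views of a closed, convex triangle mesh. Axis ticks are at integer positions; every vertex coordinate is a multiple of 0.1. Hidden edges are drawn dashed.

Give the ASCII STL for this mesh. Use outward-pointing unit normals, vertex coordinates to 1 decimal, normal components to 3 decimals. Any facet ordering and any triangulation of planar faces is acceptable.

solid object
 facet normal -0.470 -0.474 0.745
  outer loop
   vertex 3.3 4.9 4.8
   vertex 0.0 4.4 2.4
   vertex 4.8 2.0 3.9
  endloop
 endfacet
 facet normal 0.895 0.402 0.194
  outer loop
   vertex 4.6 3.7 1.3
   vertex 3.3 4.9 4.8
   vertex 4.8 2.0 3.9
  endloop
 endfacet
 facet normal 0.578 -0.662 -0.477
  outer loop
   vertex 4.6 3.7 1.3
   vertex 4.8 2.0 3.9
   vertex 1.9 1.7 0.8
  endloop
 endfacet
 facet normal -0.471 -0.481 0.739
  outer loop
   vertex 2.4 2.2 2.5
   vertex 4.8 2.0 3.9
   vertex 0.0 4.4 2.4
  endloop
 endfacet
 facet normal -0.633 -0.673 0.384
  outer loop
   vertex 2.4 2.2 2.5
   vertex 0.0 4.4 2.4
   vertex 1.9 1.7 0.8
  endloop
 endfacet
 facet normal -0.276 -0.897 0.345
  outer loop
   vertex 2.4 2.2 2.5
   vertex 1.9 1.7 0.8
   vertex 4.8 2.0 3.9
  endloop
 endfacet
 facet normal -0.398 0.244 -0.884
  outer loop
   vertex 2.2 4.0 1.3
   vertex 1.9 1.7 0.8
   vertex 0.0 4.4 2.4
  endloop
 endfacet
 facet normal 0.026 0.209 -0.978
  outer loop
   vertex 2.2 4.0 1.3
   vertex 4.6 3.7 1.3
   vertex 1.9 1.7 0.8
  endloop
 endfacet
 facet normal 0.044 0.964 -0.262
  outer loop
   vertex 2.2 4.0 1.3
   vertex 0.0 4.4 2.4
   vertex 3.3 4.9 4.8
  endloop
 endfacet
 facet normal 0.119 0.952 -0.282
  outer loop
   vertex 2.2 4.0 1.3
   vertex 3.3 4.9 4.8
   vertex 4.6 3.7 1.3
  endloop
 endfacet
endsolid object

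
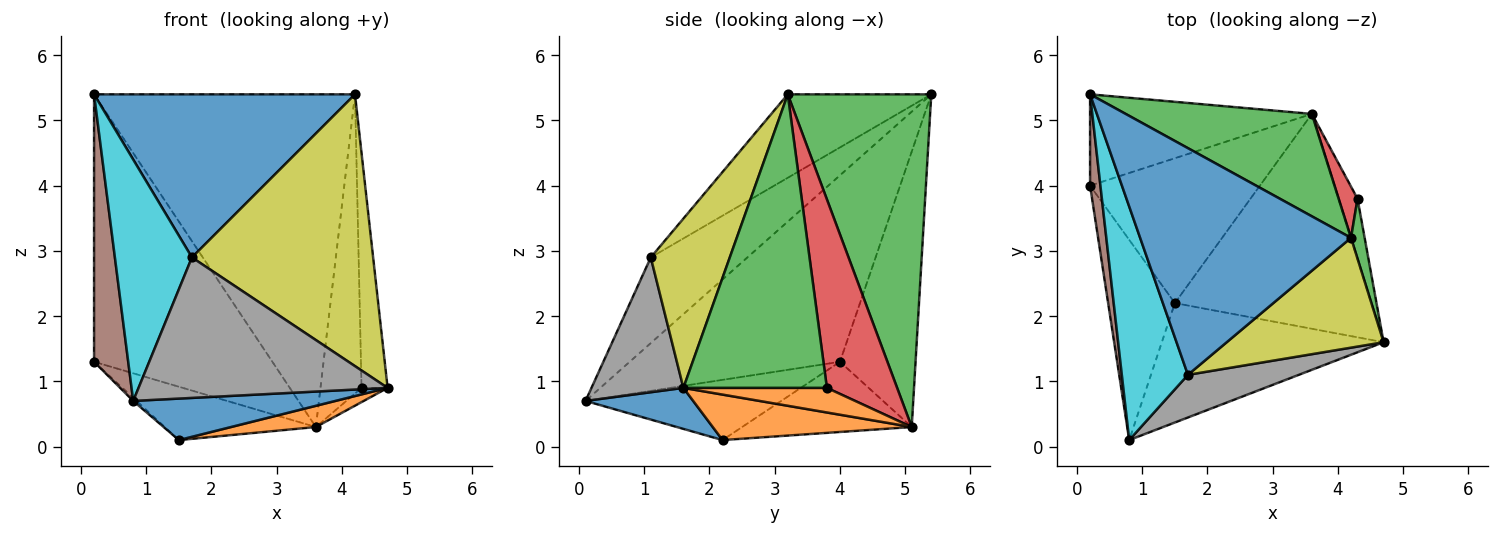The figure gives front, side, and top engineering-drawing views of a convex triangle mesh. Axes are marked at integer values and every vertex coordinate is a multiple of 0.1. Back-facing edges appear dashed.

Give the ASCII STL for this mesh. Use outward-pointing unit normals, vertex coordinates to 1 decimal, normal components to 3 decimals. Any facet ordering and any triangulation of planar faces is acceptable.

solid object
 facet normal 0.172 -0.323 -0.931
  outer loop
   vertex 1.5 2.2 0.1
   vertex 4.7 1.6 0.9
   vertex 0.8 0.1 0.7
  endloop
 endfacet
 facet normal 0.224 -0.096 -0.970
  outer loop
   vertex 3.6 5.1 0.3
   vertex 4.7 1.6 0.9
   vertex 1.5 2.2 0.1
  endloop
 endfacet
 facet normal 0.465 0.846 0.260
  outer loop
   vertex 4.2 3.2 5.4
   vertex 3.6 5.1 0.3
   vertex 0.2 5.4 5.4
  endloop
 endfacet
 facet normal -0.372 0.878 -0.300
  outer loop
   vertex 0.2 4.0 1.3
   vertex 0.2 5.4 5.4
   vertex 3.6 5.1 0.3
  endloop
 endfacet
 facet normal -0.362 0.322 -0.875
  outer loop
   vertex 0.2 4.0 1.3
   vertex 3.6 5.1 0.3
   vertex 1.5 2.2 0.1
  endloop
 endfacet
 facet normal -0.986 -0.160 0.055
  outer loop
   vertex 0.2 4.0 1.3
   vertex 0.8 0.1 0.7
   vertex 0.2 5.4 5.4
  endloop
 endfacet
 facet normal -0.670 0.011 -0.742
  outer loop
   vertex 0.2 4.0 1.3
   vertex 1.5 2.2 0.1
   vertex 0.8 0.1 0.7
  endloop
 endfacet
 facet normal 0.333 -0.902 0.274
  outer loop
   vertex 1.7 1.1 2.9
   vertex 0.8 0.1 0.7
   vertex 4.7 1.6 0.9
  endloop
 endfacet
 facet normal 0.375 -0.860 0.347
  outer loop
   vertex 1.7 1.1 2.9
   vertex 4.7 1.6 0.9
   vertex 4.2 3.2 5.4
  endloop
 endfacet
 facet normal -0.669 -0.534 0.517
  outer loop
   vertex 1.7 1.1 2.9
   vertex 0.2 5.4 5.4
   vertex 0.8 0.1 0.7
  endloop
 endfacet
 facet normal -0.306 -0.556 0.773
  outer loop
   vertex 1.7 1.1 2.9
   vertex 4.2 3.2 5.4
   vertex 0.2 5.4 5.4
  endloop
 endfacet
 facet normal 0.783 0.142 -0.605
  outer loop
   vertex 4.3 3.8 0.9
   vertex 4.7 1.6 0.9
   vertex 3.6 5.1 0.3
  endloop
 endfacet
 facet normal 0.983 0.179 0.046
  outer loop
   vertex 4.3 3.8 0.9
   vertex 4.2 3.2 5.4
   vertex 4.7 1.6 0.9
  endloop
 endfacet
 facet normal 0.860 0.503 0.086
  outer loop
   vertex 4.3 3.8 0.9
   vertex 3.6 5.1 0.3
   vertex 4.2 3.2 5.4
  endloop
 endfacet
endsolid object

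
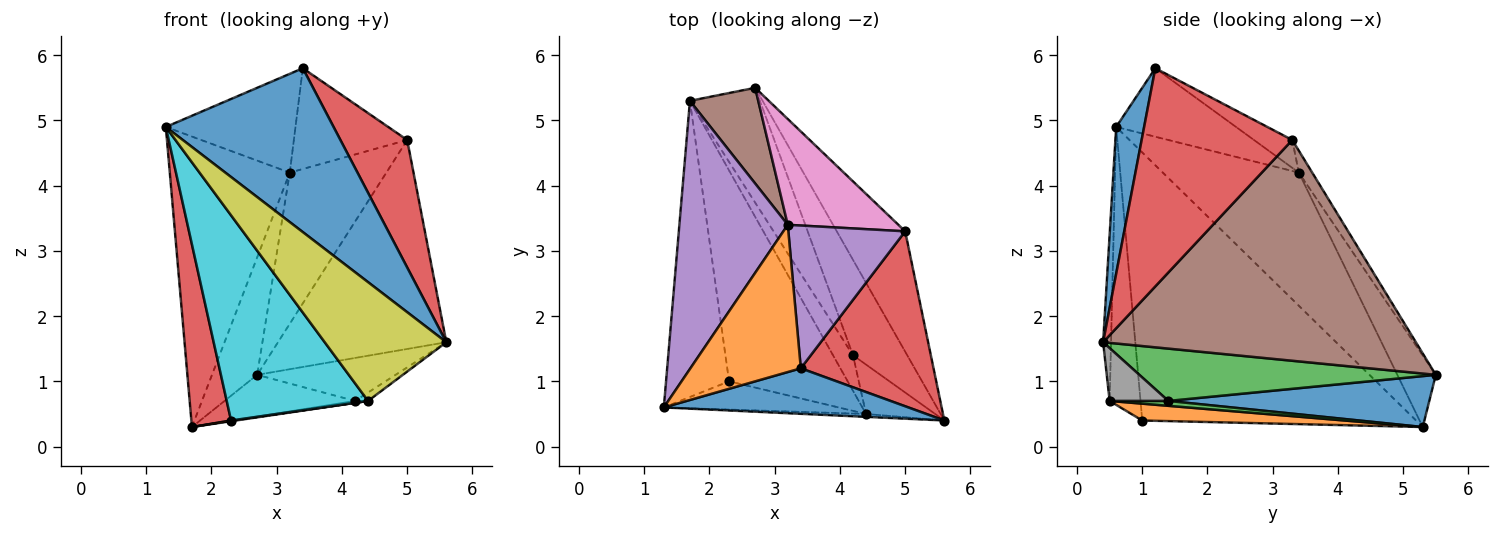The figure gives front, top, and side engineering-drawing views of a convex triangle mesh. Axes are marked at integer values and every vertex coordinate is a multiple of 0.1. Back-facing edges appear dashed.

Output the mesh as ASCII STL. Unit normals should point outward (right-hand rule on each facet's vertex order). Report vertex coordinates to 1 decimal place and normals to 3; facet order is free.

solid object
 facet normal 0.159 -0.951 0.264
  outer loop
   vertex 3.4 1.2 5.8
   vertex 1.3 0.6 4.9
   vertex 5.6 0.4 1.6
  endloop
 endfacet
 facet normal -0.458 0.495 0.738
  outer loop
   vertex 3.2 3.4 4.2
   vertex 1.3 0.6 4.9
   vertex 3.4 1.2 5.8
  endloop
 endfacet
 facet normal 0.660 0.308 -0.685
  outer loop
   vertex 4.2 1.4 0.7
   vertex 2.7 5.5 1.1
   vertex 5.6 0.4 1.6
  endloop
 endfacet
 facet normal 0.799 -0.354 0.486
  outer loop
   vertex 5.0 3.3 4.7
   vertex 3.4 1.2 5.8
   vertex 5.6 0.4 1.6
  endloop
 endfacet
 facet normal -0.191 0.566 0.802
  outer loop
   vertex 5.0 3.3 4.7
   vertex 3.2 3.4 4.2
   vertex 3.4 1.2 5.8
  endloop
 endfacet
 facet normal 0.849 0.457 -0.263
  outer loop
   vertex 5.0 3.3 4.7
   vertex 5.6 0.4 1.6
   vertex 2.7 5.5 1.1
  endloop
 endfacet
 facet normal -0.113 0.814 0.570
  outer loop
   vertex 5.0 3.3 4.7
   vertex 2.7 5.5 1.1
   vertex 3.2 3.4 4.2
  endloop
 endfacet
 facet normal 0.602 0.134 -0.787
  outer loop
   vertex 4.4 0.5 0.7
   vertex 4.2 1.4 0.7
   vertex 5.6 0.4 1.6
  endloop
 endfacet
 facet normal -0.065 -0.998 -0.024
  outer loop
   vertex 4.4 0.5 0.7
   vertex 5.6 0.4 1.6
   vertex 1.3 0.6 4.9
  endloop
 endfacet
 facet normal -0.212 -0.968 -0.133
  outer loop
   vertex 4.4 0.5 0.7
   vertex 1.3 0.6 4.9
   vertex 2.3 1.0 0.4
  endloop
 endfacet
 facet normal 0.564 0.282 -0.776
  outer loop
   vertex 1.7 5.3 0.3
   vertex 2.7 5.5 1.1
   vertex 4.2 1.4 0.7
  endloop
 endfacet
 facet normal 0.141 -0.003 -0.990
  outer loop
   vertex 1.7 5.3 0.3
   vertex 4.4 0.5 0.7
   vertex 2.3 1.0 0.4
  endloop
 endfacet
 facet normal 0.238 0.053 -0.970
  outer loop
   vertex 1.7 5.3 0.3
   vertex 4.2 1.4 0.7
   vertex 4.4 0.5 0.7
  endloop
 endfacet
 facet normal -0.964 -0.140 -0.227
  outer loop
   vertex 1.7 5.3 0.3
   vertex 2.3 1.0 0.4
   vertex 1.3 0.6 4.9
  endloop
 endfacet
 facet normal -0.640 0.565 0.521
  outer loop
   vertex 1.7 5.3 0.3
   vertex 1.3 0.6 4.9
   vertex 3.2 3.4 4.2
  endloop
 endfacet
 facet normal -0.551 0.647 0.527
  outer loop
   vertex 1.7 5.3 0.3
   vertex 3.2 3.4 4.2
   vertex 2.7 5.5 1.1
  endloop
 endfacet
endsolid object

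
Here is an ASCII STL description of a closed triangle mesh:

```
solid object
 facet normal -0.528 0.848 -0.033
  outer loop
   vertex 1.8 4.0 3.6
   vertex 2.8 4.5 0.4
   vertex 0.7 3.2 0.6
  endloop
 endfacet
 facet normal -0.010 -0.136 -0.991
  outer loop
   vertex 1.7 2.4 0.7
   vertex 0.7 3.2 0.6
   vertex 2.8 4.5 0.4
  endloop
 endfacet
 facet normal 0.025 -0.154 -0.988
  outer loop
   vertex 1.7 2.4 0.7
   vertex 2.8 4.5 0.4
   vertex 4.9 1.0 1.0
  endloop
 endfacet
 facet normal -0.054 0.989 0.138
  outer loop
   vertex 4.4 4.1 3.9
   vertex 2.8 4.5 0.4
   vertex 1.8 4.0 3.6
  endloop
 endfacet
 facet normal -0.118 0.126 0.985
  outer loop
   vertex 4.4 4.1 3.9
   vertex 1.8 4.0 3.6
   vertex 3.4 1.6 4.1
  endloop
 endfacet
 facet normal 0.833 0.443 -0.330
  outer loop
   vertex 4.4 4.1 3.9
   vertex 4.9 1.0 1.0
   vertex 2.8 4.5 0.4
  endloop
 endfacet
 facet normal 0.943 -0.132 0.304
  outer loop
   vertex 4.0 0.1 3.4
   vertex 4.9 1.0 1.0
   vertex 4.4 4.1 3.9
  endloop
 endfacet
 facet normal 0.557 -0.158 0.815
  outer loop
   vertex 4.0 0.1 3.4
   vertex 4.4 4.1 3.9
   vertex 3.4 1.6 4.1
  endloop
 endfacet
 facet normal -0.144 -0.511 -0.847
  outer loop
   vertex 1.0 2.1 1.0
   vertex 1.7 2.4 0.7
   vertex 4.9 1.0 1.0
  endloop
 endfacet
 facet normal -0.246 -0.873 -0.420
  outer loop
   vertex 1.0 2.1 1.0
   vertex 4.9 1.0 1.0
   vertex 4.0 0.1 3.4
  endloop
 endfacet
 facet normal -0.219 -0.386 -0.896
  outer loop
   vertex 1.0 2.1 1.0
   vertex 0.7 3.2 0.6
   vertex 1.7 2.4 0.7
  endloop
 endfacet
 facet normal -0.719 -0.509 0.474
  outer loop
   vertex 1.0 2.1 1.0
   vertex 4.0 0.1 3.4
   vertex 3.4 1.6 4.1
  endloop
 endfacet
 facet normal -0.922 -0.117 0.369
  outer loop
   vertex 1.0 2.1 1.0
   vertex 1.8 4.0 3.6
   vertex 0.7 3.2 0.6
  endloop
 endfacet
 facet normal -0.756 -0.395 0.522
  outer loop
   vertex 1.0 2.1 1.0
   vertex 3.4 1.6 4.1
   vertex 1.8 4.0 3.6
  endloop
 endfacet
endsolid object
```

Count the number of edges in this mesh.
21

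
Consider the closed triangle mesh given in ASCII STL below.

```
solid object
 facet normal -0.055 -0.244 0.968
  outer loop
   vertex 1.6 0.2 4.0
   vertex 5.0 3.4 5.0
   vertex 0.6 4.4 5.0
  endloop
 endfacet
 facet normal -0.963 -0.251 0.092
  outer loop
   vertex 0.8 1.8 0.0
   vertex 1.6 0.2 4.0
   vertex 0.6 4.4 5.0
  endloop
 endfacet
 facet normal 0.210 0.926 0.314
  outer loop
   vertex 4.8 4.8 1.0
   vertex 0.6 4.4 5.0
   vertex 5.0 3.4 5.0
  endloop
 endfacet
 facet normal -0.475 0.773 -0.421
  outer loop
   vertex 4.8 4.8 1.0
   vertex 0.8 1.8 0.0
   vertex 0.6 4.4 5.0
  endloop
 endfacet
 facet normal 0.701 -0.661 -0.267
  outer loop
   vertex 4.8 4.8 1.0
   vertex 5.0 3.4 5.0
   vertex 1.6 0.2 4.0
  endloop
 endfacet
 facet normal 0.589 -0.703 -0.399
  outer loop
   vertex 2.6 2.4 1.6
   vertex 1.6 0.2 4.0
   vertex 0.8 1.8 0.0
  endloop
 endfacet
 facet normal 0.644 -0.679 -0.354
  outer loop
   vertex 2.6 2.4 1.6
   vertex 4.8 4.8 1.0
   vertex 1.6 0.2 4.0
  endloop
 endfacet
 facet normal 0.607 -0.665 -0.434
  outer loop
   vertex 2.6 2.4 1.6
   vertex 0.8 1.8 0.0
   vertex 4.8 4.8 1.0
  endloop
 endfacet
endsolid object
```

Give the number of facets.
8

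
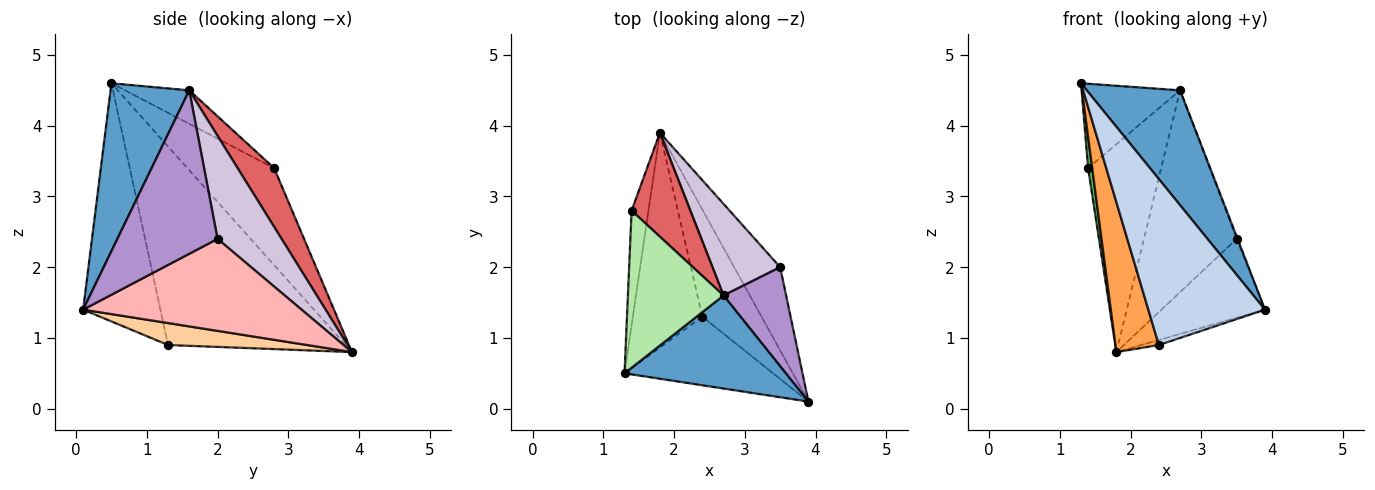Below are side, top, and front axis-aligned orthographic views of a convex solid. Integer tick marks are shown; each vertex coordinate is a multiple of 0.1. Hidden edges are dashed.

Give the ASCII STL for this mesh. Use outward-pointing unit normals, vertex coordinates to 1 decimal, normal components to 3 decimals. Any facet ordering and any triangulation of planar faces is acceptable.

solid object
 facet normal 0.548 -0.650 0.527
  outer loop
   vertex 2.7 1.6 4.5
   vertex 1.3 0.5 4.6
   vertex 3.9 0.1 1.4
  endloop
 endfacet
 facet normal -0.522 -0.788 -0.326
  outer loop
   vertex 2.4 1.3 0.9
   vertex 3.9 0.1 1.4
   vertex 1.3 0.5 4.6
  endloop
 endfacet
 facet normal -0.920 -0.225 -0.322
  outer loop
   vertex 2.4 1.3 0.9
   vertex 1.3 0.5 4.6
   vertex 1.8 3.9 0.8
  endloop
 endfacet
 facet normal 0.348 0.044 -0.937
  outer loop
   vertex 2.4 1.3 0.9
   vertex 1.8 3.9 0.8
   vertex 3.9 0.1 1.4
  endloop
 endfacet
 facet normal -0.984 -0.046 -0.171
  outer loop
   vertex 1.4 2.8 3.4
   vertex 1.8 3.9 0.8
   vertex 1.3 0.5 4.6
  endloop
 endfacet
 facet normal -0.295 0.452 0.842
  outer loop
   vertex 1.4 2.8 3.4
   vertex 1.3 0.5 4.6
   vertex 2.7 1.6 4.5
  endloop
 endfacet
 facet normal 0.408 0.816 0.408
  outer loop
   vertex 1.4 2.8 3.4
   vertex 2.7 1.6 4.5
   vertex 1.8 3.9 0.8
  endloop
 endfacet
 facet normal 0.824 0.390 -0.412
  outer loop
   vertex 3.5 2.0 2.4
   vertex 3.9 0.1 1.4
   vertex 1.8 3.9 0.8
  endloop
 endfacet
 facet normal 0.934 0.009 0.357
  outer loop
   vertex 3.5 2.0 2.4
   vertex 2.7 1.6 4.5
   vertex 3.9 0.1 1.4
  endloop
 endfacet
 facet normal 0.532 0.771 0.350
  outer loop
   vertex 3.5 2.0 2.4
   vertex 1.8 3.9 0.8
   vertex 2.7 1.6 4.5
  endloop
 endfacet
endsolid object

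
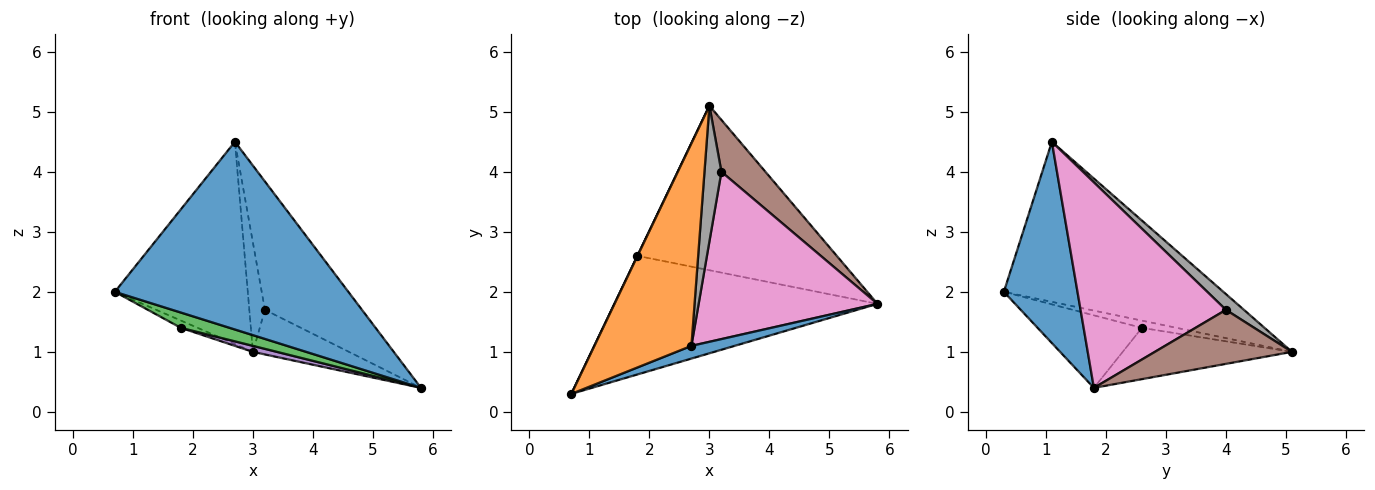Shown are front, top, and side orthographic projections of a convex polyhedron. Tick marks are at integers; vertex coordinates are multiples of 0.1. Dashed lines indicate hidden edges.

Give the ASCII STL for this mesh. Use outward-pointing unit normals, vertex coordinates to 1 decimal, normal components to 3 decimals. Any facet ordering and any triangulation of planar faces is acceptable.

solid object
 facet normal 0.300 -0.952 0.064
  outer loop
   vertex 2.7 1.1 4.5
   vertex 0.7 0.3 2.0
   vertex 5.8 1.8 0.4
  endloop
 endfacet
 facet normal -0.759 0.460 0.460
  outer loop
   vertex 2.7 1.1 4.5
   vertex 3.0 5.1 1.0
   vertex 0.7 0.3 2.0
  endloop
 endfacet
 facet normal -0.264 -0.123 -0.957
  outer loop
   vertex 1.8 2.6 1.4
   vertex 5.8 1.8 0.4
   vertex 0.7 0.3 2.0
  endloop
 endfacet
 facet normal -0.900 0.435 0.016
  outer loop
   vertex 1.8 2.6 1.4
   vertex 0.7 0.3 2.0
   vertex 3.0 5.1 1.0
  endloop
 endfacet
 facet normal -0.249 -0.035 -0.968
  outer loop
   vertex 1.8 2.6 1.4
   vertex 3.0 5.1 1.0
   vertex 5.8 1.8 0.4
  endloop
 endfacet
 facet normal 0.681 0.477 0.555
  outer loop
   vertex 3.2 4.0 1.7
   vertex 5.8 1.8 0.4
   vertex 3.0 5.1 1.0
  endloop
 endfacet
 facet normal 0.674 0.450 0.586
  outer loop
   vertex 3.2 4.0 1.7
   vertex 2.7 1.1 4.5
   vertex 5.8 1.8 0.4
  endloop
 endfacet
 facet normal 0.586 0.508 0.631
  outer loop
   vertex 3.2 4.0 1.7
   vertex 3.0 5.1 1.0
   vertex 2.7 1.1 4.5
  endloop
 endfacet
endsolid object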